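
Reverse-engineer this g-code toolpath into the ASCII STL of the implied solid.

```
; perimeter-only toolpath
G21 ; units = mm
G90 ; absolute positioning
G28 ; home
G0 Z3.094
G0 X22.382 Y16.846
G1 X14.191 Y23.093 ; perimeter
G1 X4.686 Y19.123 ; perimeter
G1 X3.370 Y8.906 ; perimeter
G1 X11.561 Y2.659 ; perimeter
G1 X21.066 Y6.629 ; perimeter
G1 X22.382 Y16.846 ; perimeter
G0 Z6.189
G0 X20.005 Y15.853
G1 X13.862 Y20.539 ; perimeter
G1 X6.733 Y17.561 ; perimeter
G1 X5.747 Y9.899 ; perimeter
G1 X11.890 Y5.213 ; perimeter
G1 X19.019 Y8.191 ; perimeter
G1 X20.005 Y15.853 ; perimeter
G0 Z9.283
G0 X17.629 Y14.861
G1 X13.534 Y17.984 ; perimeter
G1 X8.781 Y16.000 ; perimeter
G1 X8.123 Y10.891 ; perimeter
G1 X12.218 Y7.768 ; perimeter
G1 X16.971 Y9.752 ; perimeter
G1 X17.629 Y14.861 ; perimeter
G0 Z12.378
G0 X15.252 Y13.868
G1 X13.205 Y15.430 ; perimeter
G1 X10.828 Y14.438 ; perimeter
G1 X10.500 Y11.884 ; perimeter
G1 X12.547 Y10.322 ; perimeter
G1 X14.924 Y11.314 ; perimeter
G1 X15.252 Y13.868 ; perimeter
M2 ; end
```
solid part
  facet normal 0.0000 0.0000 -1.0000
    outer loop
      vertex 2.638 20.685 0.000
      vertex 14.520 25.647 0.000
      vertex 24.758 17.838 0.000
    endloop
  endfacet
  facet normal 0.0000 0.0000 -1.0000
    outer loop
      vertex 0.994 7.914 0.000
      vertex 2.638 20.685 0.000
      vertex 24.758 17.838 0.000
    endloop
  endfacet
  facet normal 0.0000 0.0000 -1.0000
    outer loop
      vertex 11.232 0.105 0.000
      vertex 0.994 7.914 0.000
      vertex 24.758 17.838 0.000
    endloop
  endfacet
  facet normal 0.0000 0.0000 -1.0000
    outer loop
      vertex 23.114 5.067 0.000
      vertex 11.232 0.105 0.000
      vertex 24.758 17.838 0.000
    endloop
  endfacet
  facet normal 0.4920 0.6450 0.5847
    outer loop
      vertex 24.758 17.838 0.000
      vertex 14.520 25.647 0.000
      vertex 12.876 12.876 15.472
    endloop
  endfacet
  facet normal -0.3126 0.7486 0.5847
    outer loop
      vertex 14.520 25.647 0.000
      vertex 2.638 20.685 0.000
      vertex 12.876 12.876 15.472
    endloop
  endfacet
  facet normal -0.8046 0.1036 0.5847
    outer loop
      vertex 2.638 20.685 0.000
      vertex 0.994 7.914 0.000
      vertex 12.876 12.876 15.472
    endloop
  endfacet
  facet normal -0.4920 -0.6450 0.5847
    outer loop
      vertex 0.994 7.914 0.000
      vertex 11.232 0.105 0.000
      vertex 12.876 12.876 15.472
    endloop
  endfacet
  facet normal 0.3126 -0.7486 0.5847
    outer loop
      vertex 11.232 0.105 0.000
      vertex 23.114 5.067 0.000
      vertex 12.876 12.876 15.472
    endloop
  endfacet
  facet normal 0.8046 -0.1036 0.5847
    outer loop
      vertex 23.114 5.067 0.000
      vertex 24.758 17.838 0.000
      vertex 12.876 12.876 15.472
    endloop
  endfacet
endsolid part

The G0 Z moves step by Δz≈3.094 mm. The G1 loops shrink linearly with z, so the solid tapers from its base footprint up to z≈15.5. Closing with a flat bottom cap and the tapered top and triangulating gives 10 facets — a regular 6-sided pyramid, base circumscribed radius ≈ 12.9 mm, apex at z ≈ 15.5 mm.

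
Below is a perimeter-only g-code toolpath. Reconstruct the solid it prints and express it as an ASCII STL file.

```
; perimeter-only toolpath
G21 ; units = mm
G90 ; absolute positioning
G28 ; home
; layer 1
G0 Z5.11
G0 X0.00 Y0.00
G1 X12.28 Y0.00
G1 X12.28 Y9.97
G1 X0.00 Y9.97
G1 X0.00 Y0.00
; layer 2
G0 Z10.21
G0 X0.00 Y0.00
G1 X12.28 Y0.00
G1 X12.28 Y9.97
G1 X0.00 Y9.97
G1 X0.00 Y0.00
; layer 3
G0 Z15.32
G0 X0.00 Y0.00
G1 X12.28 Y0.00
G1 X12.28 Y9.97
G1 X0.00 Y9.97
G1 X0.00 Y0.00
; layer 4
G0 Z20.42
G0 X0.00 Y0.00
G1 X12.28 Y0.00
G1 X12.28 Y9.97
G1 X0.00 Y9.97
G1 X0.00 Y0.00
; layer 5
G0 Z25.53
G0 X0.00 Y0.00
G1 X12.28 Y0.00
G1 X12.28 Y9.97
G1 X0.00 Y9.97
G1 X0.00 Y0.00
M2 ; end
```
solid part
  facet normal 0.0000 0.0000 -1.0000
    outer loop
      vertex 12.28 9.97 0.00
      vertex 12.28 0.00 0.00
      vertex 0.00 0.00 0.00
    endloop
  endfacet
  facet normal 0.0000 0.0000 -1.0000
    outer loop
      vertex 0.00 9.97 0.00
      vertex 12.28 9.97 0.00
      vertex 0.00 0.00 0.00
    endloop
  endfacet
  facet normal 0.0000 0.0000 1.0000
    outer loop
      vertex 0.00 0.00 25.53
      vertex 12.28 0.00 25.53
      vertex 12.28 9.97 25.53
    endloop
  endfacet
  facet normal 0.0000 0.0000 1.0000
    outer loop
      vertex 0.00 0.00 25.53
      vertex 12.28 9.97 25.53
      vertex 0.00 9.97 25.53
    endloop
  endfacet
  facet normal 0.0000 -1.0000 0.0000
    outer loop
      vertex 0.00 0.00 0.00
      vertex 12.28 0.00 0.00
      vertex 12.28 0.00 25.53
    endloop
  endfacet
  facet normal 0.0000 -1.0000 0.0000
    outer loop
      vertex 0.00 0.00 0.00
      vertex 12.28 0.00 25.53
      vertex 0.00 0.00 25.53
    endloop
  endfacet
  facet normal 0.0000 1.0000 0.0000
    outer loop
      vertex 12.28 9.97 25.53
      vertex 12.28 9.97 0.00
      vertex 0.00 9.97 0.00
    endloop
  endfacet
  facet normal 0.0000 1.0000 0.0000
    outer loop
      vertex 0.00 9.97 25.53
      vertex 12.28 9.97 25.53
      vertex 0.00 9.97 0.00
    endloop
  endfacet
  facet normal -1.0000 0.0000 0.0000
    outer loop
      vertex 0.00 9.97 25.53
      vertex 0.00 9.97 0.00
      vertex 0.00 0.00 0.00
    endloop
  endfacet
  facet normal -1.0000 0.0000 0.0000
    outer loop
      vertex 0.00 0.00 25.53
      vertex 0.00 9.97 25.53
      vertex 0.00 0.00 0.00
    endloop
  endfacet
  facet normal 1.0000 0.0000 0.0000
    outer loop
      vertex 12.28 0.00 0.00
      vertex 12.28 9.97 0.00
      vertex 12.28 9.97 25.53
    endloop
  endfacet
  facet normal 1.0000 0.0000 0.0000
    outer loop
      vertex 12.28 0.00 0.00
      vertex 12.28 9.97 25.53
      vertex 12.28 0.00 25.53
    endloop
  endfacet
endsolid part

The G0 Z moves step by Δz≈5.11 mm. Every layer's G1 loop is the same polygon, so the solid is a straight extrusion of it from z=0 to z≈25.5. Closing with flat bottom and top caps and triangulating gives 12 facets — a rectangular box, roughly 12.3 × 9.97 mm footprint and 25.5 mm tall.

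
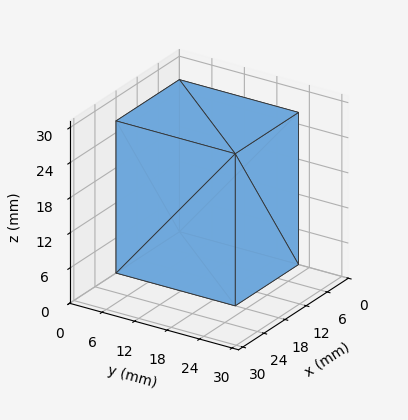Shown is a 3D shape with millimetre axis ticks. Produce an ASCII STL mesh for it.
Reading the render: the shape is a rectangular box, roughly 18 × 22 mm footprint and 26 mm tall (dimensions read to the nearest mm from the axis ticks). For the STL, each face is triangulated and given an outward normal.

solid part
  facet normal 0.0000 0.0000 -1.0000
    outer loop
      vertex 18.000 22.000 0.000
      vertex 18.000 0.000 0.000
      vertex 0.000 0.000 0.000
    endloop
  endfacet
  facet normal 0.0000 0.0000 -1.0000
    outer loop
      vertex 0.000 22.000 0.000
      vertex 18.000 22.000 0.000
      vertex 0.000 0.000 0.000
    endloop
  endfacet
  facet normal 0.0000 0.0000 1.0000
    outer loop
      vertex 0.000 0.000 26.000
      vertex 18.000 0.000 26.000
      vertex 18.000 22.000 26.000
    endloop
  endfacet
  facet normal 0.0000 0.0000 1.0000
    outer loop
      vertex 0.000 0.000 26.000
      vertex 18.000 22.000 26.000
      vertex 0.000 22.000 26.000
    endloop
  endfacet
  facet normal 0.0000 -1.0000 0.0000
    outer loop
      vertex 0.000 0.000 0.000
      vertex 18.000 0.000 0.000
      vertex 18.000 0.000 26.000
    endloop
  endfacet
  facet normal 0.0000 -1.0000 0.0000
    outer loop
      vertex 0.000 0.000 0.000
      vertex 18.000 0.000 26.000
      vertex 0.000 0.000 26.000
    endloop
  endfacet
  facet normal 0.0000 1.0000 0.0000
    outer loop
      vertex 18.000 22.000 26.000
      vertex 18.000 22.000 0.000
      vertex 0.000 22.000 0.000
    endloop
  endfacet
  facet normal 0.0000 1.0000 0.0000
    outer loop
      vertex 0.000 22.000 26.000
      vertex 18.000 22.000 26.000
      vertex 0.000 22.000 0.000
    endloop
  endfacet
  facet normal -1.0000 0.0000 0.0000
    outer loop
      vertex 0.000 22.000 26.000
      vertex 0.000 22.000 0.000
      vertex 0.000 0.000 0.000
    endloop
  endfacet
  facet normal -1.0000 0.0000 0.0000
    outer loop
      vertex 0.000 0.000 26.000
      vertex 0.000 22.000 26.000
      vertex 0.000 0.000 0.000
    endloop
  endfacet
  facet normal 1.0000 0.0000 0.0000
    outer loop
      vertex 18.000 0.000 0.000
      vertex 18.000 22.000 0.000
      vertex 18.000 22.000 26.000
    endloop
  endfacet
  facet normal 1.0000 0.0000 0.0000
    outer loop
      vertex 18.000 0.000 0.000
      vertex 18.000 22.000 26.000
      vertex 18.000 0.000 26.000
    endloop
  endfacet
endsolid part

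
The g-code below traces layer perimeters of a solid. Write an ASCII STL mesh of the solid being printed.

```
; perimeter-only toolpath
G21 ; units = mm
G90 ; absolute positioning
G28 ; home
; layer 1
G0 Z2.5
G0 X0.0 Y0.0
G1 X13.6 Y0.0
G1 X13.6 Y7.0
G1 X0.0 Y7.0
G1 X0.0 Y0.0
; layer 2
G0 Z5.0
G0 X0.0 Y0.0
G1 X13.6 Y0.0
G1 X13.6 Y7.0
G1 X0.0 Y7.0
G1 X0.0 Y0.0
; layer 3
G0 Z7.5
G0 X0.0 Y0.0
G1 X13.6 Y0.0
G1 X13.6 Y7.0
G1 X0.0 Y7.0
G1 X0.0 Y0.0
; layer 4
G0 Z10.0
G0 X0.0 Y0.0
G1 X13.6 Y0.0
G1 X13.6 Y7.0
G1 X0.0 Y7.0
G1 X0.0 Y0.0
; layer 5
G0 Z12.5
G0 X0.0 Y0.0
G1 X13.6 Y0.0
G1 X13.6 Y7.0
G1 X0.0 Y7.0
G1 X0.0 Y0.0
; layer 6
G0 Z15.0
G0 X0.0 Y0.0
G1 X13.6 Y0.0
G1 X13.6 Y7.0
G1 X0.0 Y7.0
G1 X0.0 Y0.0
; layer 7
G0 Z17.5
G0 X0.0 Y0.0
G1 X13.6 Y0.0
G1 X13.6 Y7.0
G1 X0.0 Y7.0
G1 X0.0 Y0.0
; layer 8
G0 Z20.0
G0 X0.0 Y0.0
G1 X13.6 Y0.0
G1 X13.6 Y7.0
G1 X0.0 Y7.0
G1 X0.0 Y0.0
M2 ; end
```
solid part
  facet normal 0.0000 0.0000 -1.0000
    outer loop
      vertex 13.6 7.0 0.0
      vertex 13.6 0.0 0.0
      vertex 0.0 0.0 0.0
    endloop
  endfacet
  facet normal 0.0000 0.0000 -1.0000
    outer loop
      vertex 0.0 7.0 0.0
      vertex 13.6 7.0 0.0
      vertex 0.0 0.0 0.0
    endloop
  endfacet
  facet normal 0.0000 0.0000 1.0000
    outer loop
      vertex 0.0 0.0 20.0
      vertex 13.6 0.0 20.0
      vertex 13.6 7.0 20.0
    endloop
  endfacet
  facet normal 0.0000 0.0000 1.0000
    outer loop
      vertex 0.0 0.0 20.0
      vertex 13.6 7.0 20.0
      vertex 0.0 7.0 20.0
    endloop
  endfacet
  facet normal 0.0000 -1.0000 0.0000
    outer loop
      vertex 0.0 0.0 0.0
      vertex 13.6 0.0 0.0
      vertex 13.6 0.0 20.0
    endloop
  endfacet
  facet normal 0.0000 -1.0000 0.0000
    outer loop
      vertex 0.0 0.0 0.0
      vertex 13.6 0.0 20.0
      vertex 0.0 0.0 20.0
    endloop
  endfacet
  facet normal 0.0000 1.0000 0.0000
    outer loop
      vertex 13.6 7.0 20.0
      vertex 13.6 7.0 0.0
      vertex 0.0 7.0 0.0
    endloop
  endfacet
  facet normal 0.0000 1.0000 0.0000
    outer loop
      vertex 0.0 7.0 20.0
      vertex 13.6 7.0 20.0
      vertex 0.0 7.0 0.0
    endloop
  endfacet
  facet normal -1.0000 0.0000 0.0000
    outer loop
      vertex 0.0 7.0 20.0
      vertex 0.0 7.0 0.0
      vertex 0.0 0.0 0.0
    endloop
  endfacet
  facet normal -1.0000 0.0000 0.0000
    outer loop
      vertex 0.0 0.0 20.0
      vertex 0.0 7.0 20.0
      vertex 0.0 0.0 0.0
    endloop
  endfacet
  facet normal 1.0000 0.0000 0.0000
    outer loop
      vertex 13.6 0.0 0.0
      vertex 13.6 7.0 0.0
      vertex 13.6 7.0 20.0
    endloop
  endfacet
  facet normal 1.0000 0.0000 0.0000
    outer loop
      vertex 13.6 0.0 0.0
      vertex 13.6 7.0 20.0
      vertex 13.6 0.0 20.0
    endloop
  endfacet
endsolid part

The G0 Z moves step by Δz≈2.5 mm. Every layer's G1 loop is the same polygon, so the solid is a straight extrusion of it from z=0 to z≈20. Closing with flat bottom and top caps and triangulating gives 12 facets — a rectangular box, roughly 13.6 × 7 mm footprint and 20 mm tall.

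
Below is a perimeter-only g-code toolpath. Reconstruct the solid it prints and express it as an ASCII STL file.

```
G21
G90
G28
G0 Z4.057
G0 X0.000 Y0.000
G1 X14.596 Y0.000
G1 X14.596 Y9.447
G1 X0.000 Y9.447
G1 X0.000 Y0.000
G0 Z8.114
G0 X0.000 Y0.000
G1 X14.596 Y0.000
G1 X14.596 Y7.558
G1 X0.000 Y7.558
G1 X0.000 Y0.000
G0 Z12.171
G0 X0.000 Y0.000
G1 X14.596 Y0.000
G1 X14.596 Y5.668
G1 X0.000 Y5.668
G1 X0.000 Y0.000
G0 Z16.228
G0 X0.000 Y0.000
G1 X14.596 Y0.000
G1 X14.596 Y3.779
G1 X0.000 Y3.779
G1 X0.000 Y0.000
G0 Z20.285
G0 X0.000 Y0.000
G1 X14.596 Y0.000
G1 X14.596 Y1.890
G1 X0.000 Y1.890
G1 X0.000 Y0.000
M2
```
solid part
  facet normal 0.0000 0.0000 -1.0000
    outer loop
      vertex 14.596 11.337 0.000
      vertex 14.596 0.000 0.000
      vertex 0.000 0.000 0.000
    endloop
  endfacet
  facet normal 0.0000 0.0000 -1.0000
    outer loop
      vertex 0.000 11.337 0.000
      vertex 14.596 11.337 0.000
      vertex 0.000 0.000 0.000
    endloop
  endfacet
  facet normal 0.0000 -1.0000 0.0000
    outer loop
      vertex 0.000 0.000 0.000
      vertex 14.596 0.000 0.000
      vertex 14.596 0.000 24.342
    endloop
  endfacet
  facet normal 0.0000 -1.0000 0.0000
    outer loop
      vertex 0.000 0.000 0.000
      vertex 14.596 0.000 24.342
      vertex 0.000 0.000 24.342
    endloop
  endfacet
  facet normal 0.0000 0.9065 0.4222
    outer loop
      vertex 0.000 0.000 24.342
      vertex 14.596 0.000 24.342
      vertex 14.596 11.337 0.000
    endloop
  endfacet
  facet normal 0.0000 0.9065 0.4222
    outer loop
      vertex 0.000 0.000 24.342
      vertex 14.596 11.337 0.000
      vertex 0.000 11.337 0.000
    endloop
  endfacet
  facet normal -1.0000 0.0000 0.0000
    outer loop
      vertex 0.000 0.000 24.342
      vertex 0.000 11.337 0.000
      vertex 0.000 0.000 0.000
    endloop
  endfacet
  facet normal 1.0000 0.0000 0.0000
    outer loop
      vertex 14.596 0.000 0.000
      vertex 14.596 11.337 0.000
      vertex 14.596 0.000 24.342
    endloop
  endfacet
endsolid part

The G0 Z moves step by Δz≈4.057 mm. The G1 loops shrink linearly with z, so the solid tapers from its base footprint up to z≈24.3. Closing with a flat bottom cap and the tapered top and triangulating gives 8 facets — a wedge (ramp): 14.6 × 11.3 mm base, rising to 24.3 mm along the y=0 edge and sloping linearly to z=0 at y=11.3.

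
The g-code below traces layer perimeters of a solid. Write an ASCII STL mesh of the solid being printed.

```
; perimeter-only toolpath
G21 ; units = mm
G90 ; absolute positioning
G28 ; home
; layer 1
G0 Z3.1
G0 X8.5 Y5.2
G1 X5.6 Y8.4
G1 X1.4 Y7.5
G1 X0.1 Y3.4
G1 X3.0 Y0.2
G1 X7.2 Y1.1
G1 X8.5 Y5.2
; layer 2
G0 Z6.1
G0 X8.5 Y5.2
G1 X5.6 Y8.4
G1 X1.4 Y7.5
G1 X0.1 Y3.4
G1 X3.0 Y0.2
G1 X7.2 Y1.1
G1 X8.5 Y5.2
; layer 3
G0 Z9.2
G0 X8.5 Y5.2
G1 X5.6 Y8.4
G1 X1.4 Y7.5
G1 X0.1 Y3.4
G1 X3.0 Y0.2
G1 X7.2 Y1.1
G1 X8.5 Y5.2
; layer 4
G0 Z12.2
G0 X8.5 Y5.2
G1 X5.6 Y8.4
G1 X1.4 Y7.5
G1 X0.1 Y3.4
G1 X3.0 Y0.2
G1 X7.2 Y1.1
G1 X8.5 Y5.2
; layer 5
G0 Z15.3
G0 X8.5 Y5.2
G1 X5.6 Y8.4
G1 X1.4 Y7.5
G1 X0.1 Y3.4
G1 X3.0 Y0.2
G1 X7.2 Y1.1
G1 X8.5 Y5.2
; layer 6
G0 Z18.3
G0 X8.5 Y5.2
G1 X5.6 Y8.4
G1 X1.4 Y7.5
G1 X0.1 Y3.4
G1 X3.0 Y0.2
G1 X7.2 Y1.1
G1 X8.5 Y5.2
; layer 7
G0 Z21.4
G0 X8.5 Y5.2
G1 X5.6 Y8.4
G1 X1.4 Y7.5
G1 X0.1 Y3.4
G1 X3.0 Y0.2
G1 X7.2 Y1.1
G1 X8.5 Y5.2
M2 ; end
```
solid part
  facet normal 0.0000 0.0000 -1.0000
    outer loop
      vertex 1.4 7.5 0.0
      vertex 5.6 8.4 0.0
      vertex 8.5 5.2 0.0
    endloop
  endfacet
  facet normal 0.0000 0.0000 -1.0000
    outer loop
      vertex 0.1 3.4 0.0
      vertex 1.4 7.5 0.0
      vertex 8.5 5.2 0.0
    endloop
  endfacet
  facet normal 0.0000 0.0000 -1.0000
    outer loop
      vertex 3.0 0.2 0.0
      vertex 0.1 3.4 0.0
      vertex 8.5 5.2 0.0
    endloop
  endfacet
  facet normal 0.0000 0.0000 -1.0000
    outer loop
      vertex 7.2 1.1 0.0
      vertex 3.0 0.2 0.0
      vertex 8.5 5.2 0.0
    endloop
  endfacet
  facet normal 0.0000 0.0000 1.0000
    outer loop
      vertex 8.5 5.2 21.4
      vertex 5.6 8.4 21.4
      vertex 1.4 7.5 21.4
    endloop
  endfacet
  facet normal 0.0000 0.0000 1.0000
    outer loop
      vertex 8.5 5.2 21.4
      vertex 1.4 7.5 21.4
      vertex 0.1 3.4 21.4
    endloop
  endfacet
  facet normal 0.0000 0.0000 1.0000
    outer loop
      vertex 8.5 5.2 21.4
      vertex 0.1 3.4 21.4
      vertex 3.0 0.2 21.4
    endloop
  endfacet
  facet normal 0.0000 0.0000 1.0000
    outer loop
      vertex 8.5 5.2 21.4
      vertex 3.0 0.2 21.4
      vertex 7.2 1.1 21.4
    endloop
  endfacet
  facet normal 0.7410 0.6715 0.0000
    outer loop
      vertex 8.5 5.2 0.0
      vertex 5.6 8.4 0.0
      vertex 5.6 8.4 21.4
    endloop
  endfacet
  facet normal 0.7410 0.6715 0.0000
    outer loop
      vertex 8.5 5.2 0.0
      vertex 5.6 8.4 21.4
      vertex 8.5 5.2 21.4
    endloop
  endfacet
  facet normal -0.2095 0.9778 0.0000
    outer loop
      vertex 5.6 8.4 0.0
      vertex 1.4 7.5 0.0
      vertex 1.4 7.5 21.4
    endloop
  endfacet
  facet normal -0.2095 0.9778 0.0000
    outer loop
      vertex 5.6 8.4 0.0
      vertex 1.4 7.5 21.4
      vertex 5.6 8.4 21.4
    endloop
  endfacet
  facet normal -0.9532 0.3022 0.0000
    outer loop
      vertex 1.4 7.5 0.0
      vertex 0.1 3.4 0.0
      vertex 0.1 3.4 21.4
    endloop
  endfacet
  facet normal -0.9532 0.3022 0.0000
    outer loop
      vertex 1.4 7.5 0.0
      vertex 0.1 3.4 21.4
      vertex 1.4 7.5 21.4
    endloop
  endfacet
  facet normal -0.7410 -0.6715 0.0000
    outer loop
      vertex 0.1 3.4 0.0
      vertex 3.0 0.2 0.0
      vertex 3.0 0.2 21.4
    endloop
  endfacet
  facet normal -0.7410 -0.6715 0.0000
    outer loop
      vertex 0.1 3.4 0.0
      vertex 3.0 0.2 21.4
      vertex 0.1 3.4 21.4
    endloop
  endfacet
  facet normal 0.2095 -0.9778 0.0000
    outer loop
      vertex 3.0 0.2 0.0
      vertex 7.2 1.1 0.0
      vertex 7.2 1.1 21.4
    endloop
  endfacet
  facet normal 0.2095 -0.9778 0.0000
    outer loop
      vertex 3.0 0.2 0.0
      vertex 7.2 1.1 21.4
      vertex 3.0 0.2 21.4
    endloop
  endfacet
  facet normal 0.9532 -0.3022 0.0000
    outer loop
      vertex 7.2 1.1 0.0
      vertex 8.5 5.2 0.0
      vertex 8.5 5.2 21.4
    endloop
  endfacet
  facet normal 0.9532 -0.3022 0.0000
    outer loop
      vertex 7.2 1.1 0.0
      vertex 8.5 5.2 21.4
      vertex 7.2 1.1 21.4
    endloop
  endfacet
endsolid part

The G0 Z moves step by Δz≈3.1 mm. Every layer's G1 loop is the same polygon, so the solid is a straight extrusion of it from z=0 to z≈21.4. Closing with flat bottom and top caps and triangulating gives 20 facets — a regular 6-sided prism (a cylinder approximated with 6 flat sides), circumscribed radius ≈ 4.3 mm, height ≈ 21.4 mm.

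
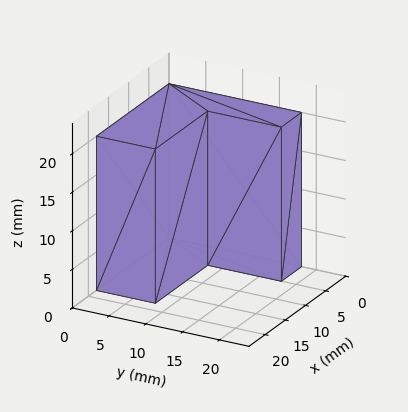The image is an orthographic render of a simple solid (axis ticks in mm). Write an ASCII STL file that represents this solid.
Reading the render: the shape is an L-shaped prism: outer 18 × 18 mm, arm thicknesses ≈ 8 mm (horizontal) and 5 mm (vertical), extruded 20 mm in z (dimensions read to the nearest mm from the axis ticks). For the STL, each face is triangulated and given an outward normal.

solid part
  facet normal 0.0000 0.0000 -1.0000
    outer loop
      vertex 18.000 8.000 0.000
      vertex 18.000 0.000 0.000
      vertex 0.000 0.000 0.000
    endloop
  endfacet
  facet normal 0.0000 0.0000 -1.0000
    outer loop
      vertex 5.000 8.000 0.000
      vertex 18.000 8.000 0.000
      vertex 0.000 0.000 0.000
    endloop
  endfacet
  facet normal 0.0000 0.0000 -1.0000
    outer loop
      vertex 5.000 18.000 0.000
      vertex 5.000 8.000 0.000
      vertex 0.000 0.000 0.000
    endloop
  endfacet
  facet normal 0.0000 0.0000 -1.0000
    outer loop
      vertex 0.000 18.000 0.000
      vertex 5.000 18.000 0.000
      vertex 0.000 0.000 0.000
    endloop
  endfacet
  facet normal 0.0000 0.0000 1.0000
    outer loop
      vertex 0.000 0.000 20.000
      vertex 18.000 0.000 20.000
      vertex 18.000 8.000 20.000
    endloop
  endfacet
  facet normal 0.0000 0.0000 1.0000
    outer loop
      vertex 0.000 0.000 20.000
      vertex 18.000 8.000 20.000
      vertex 5.000 8.000 20.000
    endloop
  endfacet
  facet normal 0.0000 0.0000 1.0000
    outer loop
      vertex 0.000 0.000 20.000
      vertex 5.000 8.000 20.000
      vertex 5.000 18.000 20.000
    endloop
  endfacet
  facet normal 0.0000 0.0000 1.0000
    outer loop
      vertex 0.000 0.000 20.000
      vertex 5.000 18.000 20.000
      vertex 0.000 18.000 20.000
    endloop
  endfacet
  facet normal 0.0000 -1.0000 0.0000
    outer loop
      vertex 0.000 0.000 0.000
      vertex 18.000 0.000 0.000
      vertex 18.000 0.000 20.000
    endloop
  endfacet
  facet normal 0.0000 -1.0000 0.0000
    outer loop
      vertex 0.000 0.000 0.000
      vertex 18.000 0.000 20.000
      vertex 0.000 0.000 20.000
    endloop
  endfacet
  facet normal 1.0000 0.0000 0.0000
    outer loop
      vertex 18.000 0.000 0.000
      vertex 18.000 8.000 0.000
      vertex 18.000 8.000 20.000
    endloop
  endfacet
  facet normal 1.0000 0.0000 0.0000
    outer loop
      vertex 18.000 0.000 0.000
      vertex 18.000 8.000 20.000
      vertex 18.000 0.000 20.000
    endloop
  endfacet
  facet normal 0.0000 1.0000 0.0000
    outer loop
      vertex 18.000 8.000 0.000
      vertex 5.000 8.000 0.000
      vertex 5.000 8.000 20.000
    endloop
  endfacet
  facet normal 0.0000 1.0000 0.0000
    outer loop
      vertex 18.000 8.000 0.000
      vertex 5.000 8.000 20.000
      vertex 18.000 8.000 20.000
    endloop
  endfacet
  facet normal 1.0000 0.0000 0.0000
    outer loop
      vertex 5.000 8.000 0.000
      vertex 5.000 18.000 0.000
      vertex 5.000 18.000 20.000
    endloop
  endfacet
  facet normal 1.0000 0.0000 0.0000
    outer loop
      vertex 5.000 8.000 0.000
      vertex 5.000 18.000 20.000
      vertex 5.000 8.000 20.000
    endloop
  endfacet
  facet normal 0.0000 1.0000 0.0000
    outer loop
      vertex 5.000 18.000 0.000
      vertex 0.000 18.000 0.000
      vertex 0.000 18.000 20.000
    endloop
  endfacet
  facet normal 0.0000 1.0000 0.0000
    outer loop
      vertex 5.000 18.000 0.000
      vertex 0.000 18.000 20.000
      vertex 5.000 18.000 20.000
    endloop
  endfacet
  facet normal -1.0000 0.0000 0.0000
    outer loop
      vertex 0.000 18.000 0.000
      vertex 0.000 0.000 0.000
      vertex 0.000 0.000 20.000
    endloop
  endfacet
  facet normal -1.0000 0.0000 0.0000
    outer loop
      vertex 0.000 18.000 0.000
      vertex 0.000 0.000 20.000
      vertex 0.000 18.000 20.000
    endloop
  endfacet
endsolid part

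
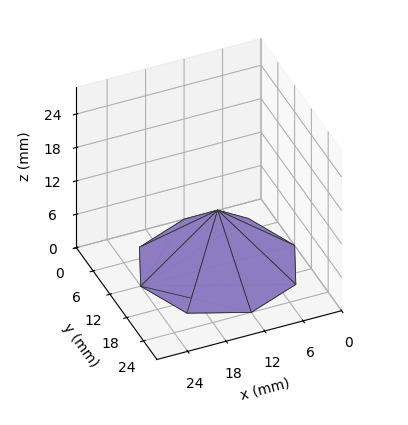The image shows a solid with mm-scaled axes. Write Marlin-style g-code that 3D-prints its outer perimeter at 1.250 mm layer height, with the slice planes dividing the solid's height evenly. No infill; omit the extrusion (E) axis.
Reading the render: the shape is a regular 8-sided pyramid, base circumscribed radius ≈ 12 mm, apex at z ≈ 10 mm (dimensions read to the nearest mm from the axis ticks). For the g-code, the solid's height is divided into equal slices at the stated Δz and each level perimeter traced with G1 moves after a G0 lift.

; perimeter-only toolpath
G21 ; units = mm
G90 ; absolute positioning
G28 ; home
; layer 1
G0 Z1.250
G0 X22.500 Y12.000
G1 X19.424 Y19.424
G1 X12.000 Y22.500
G1 X4.576 Y19.424
G1 X1.500 Y12.000
G1 X4.576 Y4.576
G1 X12.000 Y1.500
G1 X19.424 Y4.576
G1 X22.500 Y12.000
; layer 2
G0 Z2.500
G0 X21.000 Y12.000
G1 X18.364 Y18.364
G1 X12.000 Y21.000
G1 X5.636 Y18.364
G1 X3.000 Y12.000
G1 X5.636 Y5.636
G1 X12.000 Y3.000
G1 X18.364 Y5.636
G1 X21.000 Y12.000
; layer 3
G0 Z3.750
G0 X19.500 Y12.000
G1 X17.303 Y17.303
G1 X12.000 Y19.500
G1 X6.697 Y17.303
G1 X4.500 Y12.000
G1 X6.697 Y6.697
G1 X12.000 Y4.500
G1 X17.303 Y6.697
G1 X19.500 Y12.000
; layer 4
G0 Z5.000
G0 X18.000 Y12.000
G1 X16.242 Y16.242
G1 X12.000 Y18.000
G1 X7.758 Y16.242
G1 X6.000 Y12.000
G1 X7.758 Y7.758
G1 X12.000 Y6.000
G1 X16.242 Y7.758
G1 X18.000 Y12.000
; layer 5
G0 Z6.250
G0 X16.500 Y12.000
G1 X15.182 Y15.182
G1 X12.000 Y16.500
G1 X8.818 Y15.182
G1 X7.500 Y12.000
G1 X8.818 Y8.818
G1 X12.000 Y7.500
G1 X15.182 Y8.818
G1 X16.500 Y12.000
; layer 6
G0 Z7.500
G0 X15.000 Y12.000
G1 X14.121 Y14.121
G1 X12.000 Y15.000
G1 X9.879 Y14.121
G1 X9.000 Y12.000
G1 X9.879 Y9.879
G1 X12.000 Y9.000
G1 X14.121 Y9.879
G1 X15.000 Y12.000
; layer 7
G0 Z8.750
G0 X13.500 Y12.000
G1 X13.061 Y13.061
G1 X12.000 Y13.500
G1 X10.939 Y13.061
G1 X10.500 Y12.000
G1 X10.939 Y10.939
G1 X12.000 Y10.500
G1 X13.061 Y10.939
G1 X13.500 Y12.000
M2 ; end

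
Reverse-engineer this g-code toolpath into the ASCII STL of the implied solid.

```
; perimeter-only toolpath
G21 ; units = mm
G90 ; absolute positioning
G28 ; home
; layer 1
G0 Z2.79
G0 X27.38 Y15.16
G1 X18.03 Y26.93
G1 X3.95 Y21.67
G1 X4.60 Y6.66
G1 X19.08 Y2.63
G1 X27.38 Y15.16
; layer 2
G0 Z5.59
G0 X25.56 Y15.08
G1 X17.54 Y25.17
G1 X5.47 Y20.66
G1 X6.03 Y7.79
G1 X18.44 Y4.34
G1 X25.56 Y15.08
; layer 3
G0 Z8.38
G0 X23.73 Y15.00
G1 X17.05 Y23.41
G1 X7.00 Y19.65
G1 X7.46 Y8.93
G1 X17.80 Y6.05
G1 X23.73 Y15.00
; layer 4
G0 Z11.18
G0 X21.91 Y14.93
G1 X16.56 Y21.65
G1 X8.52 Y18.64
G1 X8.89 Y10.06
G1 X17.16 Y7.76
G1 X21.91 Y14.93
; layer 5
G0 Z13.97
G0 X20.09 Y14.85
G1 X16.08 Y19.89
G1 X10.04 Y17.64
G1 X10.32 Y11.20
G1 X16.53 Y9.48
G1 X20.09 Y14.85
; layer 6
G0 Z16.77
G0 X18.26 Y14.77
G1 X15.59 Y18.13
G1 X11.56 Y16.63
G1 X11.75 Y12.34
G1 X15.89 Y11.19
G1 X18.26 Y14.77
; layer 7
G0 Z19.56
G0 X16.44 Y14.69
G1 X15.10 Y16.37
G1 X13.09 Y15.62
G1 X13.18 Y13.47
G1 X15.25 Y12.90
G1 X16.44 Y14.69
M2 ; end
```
solid part
  facet normal 0.0000 0.0000 -1.0000
    outer loop
      vertex 2.43 22.68 0.00
      vertex 18.52 28.69 0.00
      vertex 29.21 15.24 0.00
    endloop
  endfacet
  facet normal 0.0000 0.0000 -1.0000
    outer loop
      vertex 3.17 5.52 0.00
      vertex 2.43 22.68 0.00
      vertex 29.21 15.24 0.00
    endloop
  endfacet
  facet normal 0.0000 0.0000 -1.0000
    outer loop
      vertex 19.72 0.92 0.00
      vertex 3.17 5.52 0.00
      vertex 29.21 15.24 0.00
    endloop
  endfacet
  facet normal 0.6921 0.5501 0.4674
    outer loop
      vertex 29.21 15.24 0.00
      vertex 18.52 28.69 0.00
      vertex 14.61 14.61 22.36
    endloop
  endfacet
  facet normal -0.3093 0.8282 0.4674
    outer loop
      vertex 18.52 28.69 0.00
      vertex 2.43 22.68 0.00
      vertex 14.61 14.61 22.36
    endloop
  endfacet
  facet normal -0.8832 -0.0381 0.4674
    outer loop
      vertex 2.43 22.68 0.00
      vertex 3.17 5.52 0.00
      vertex 14.61 14.61 22.36
    endloop
  endfacet
  facet normal -0.2367 -0.8518 0.4674
    outer loop
      vertex 3.17 5.52 0.00
      vertex 19.72 0.92 0.00
      vertex 14.61 14.61 22.36
    endloop
  endfacet
  facet normal 0.7369 -0.4884 0.4674
    outer loop
      vertex 19.72 0.92 0.00
      vertex 29.21 15.24 0.00
      vertex 14.61 14.61 22.36
    endloop
  endfacet
endsolid part

The G0 Z moves step by Δz≈2.79 mm. The G1 loops shrink linearly with z, so the solid tapers from its base footprint up to z≈22.4. Closing with a flat bottom cap and the tapered top and triangulating gives 8 facets — a regular 5-sided pyramid, base circumscribed radius ≈ 14.6 mm, apex at z ≈ 22.4 mm.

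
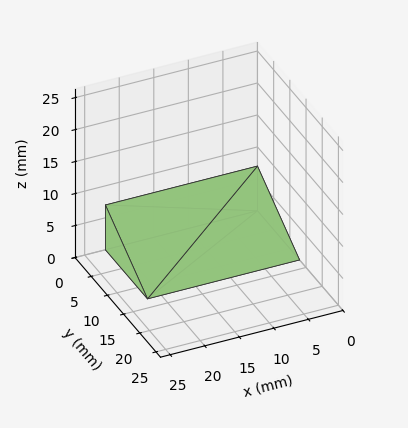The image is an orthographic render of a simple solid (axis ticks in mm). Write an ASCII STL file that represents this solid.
Reading the render: the shape is a wedge (ramp): 22 × 13 mm base, rising to 7 mm along the y=0 edge and sloping linearly to z=0 at y=13 (dimensions read to the nearest mm from the axis ticks). For the STL, each face is triangulated and given an outward normal.

solid part
  facet normal 0.0000 0.0000 -1.0000
    outer loop
      vertex 22.00 13.00 0.00
      vertex 22.00 0.00 0.00
      vertex 0.00 0.00 0.00
    endloop
  endfacet
  facet normal 0.0000 0.0000 -1.0000
    outer loop
      vertex 0.00 13.00 0.00
      vertex 22.00 13.00 0.00
      vertex 0.00 0.00 0.00
    endloop
  endfacet
  facet normal 0.0000 -1.0000 0.0000
    outer loop
      vertex 0.00 0.00 0.00
      vertex 22.00 0.00 0.00
      vertex 22.00 0.00 7.00
    endloop
  endfacet
  facet normal 0.0000 -1.0000 0.0000
    outer loop
      vertex 0.00 0.00 0.00
      vertex 22.00 0.00 7.00
      vertex 0.00 0.00 7.00
    endloop
  endfacet
  facet normal 0.0000 0.4741 0.8805
    outer loop
      vertex 0.00 0.00 7.00
      vertex 22.00 0.00 7.00
      vertex 22.00 13.00 0.00
    endloop
  endfacet
  facet normal 0.0000 0.4741 0.8805
    outer loop
      vertex 0.00 0.00 7.00
      vertex 22.00 13.00 0.00
      vertex 0.00 13.00 0.00
    endloop
  endfacet
  facet normal -1.0000 0.0000 0.0000
    outer loop
      vertex 0.00 0.00 7.00
      vertex 0.00 13.00 0.00
      vertex 0.00 0.00 0.00
    endloop
  endfacet
  facet normal 1.0000 0.0000 0.0000
    outer loop
      vertex 22.00 0.00 0.00
      vertex 22.00 13.00 0.00
      vertex 22.00 0.00 7.00
    endloop
  endfacet
endsolid part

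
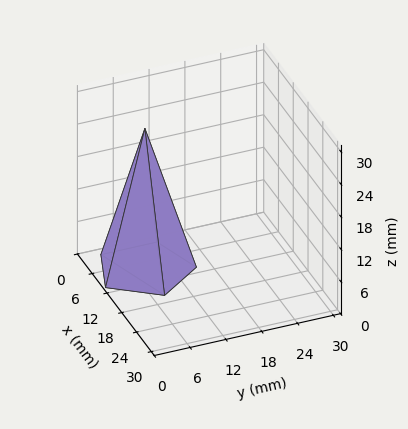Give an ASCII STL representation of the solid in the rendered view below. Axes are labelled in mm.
Reading the render: the shape is a regular 5-sided pyramid, base circumscribed radius ≈ 8 mm, apex at z ≈ 26 mm (dimensions read to the nearest mm from the axis ticks). For the STL, each face is triangulated and given an outward normal.

solid part
  facet normal 0.0000 0.0000 -1.0000
    outer loop
      vertex 1.53 12.70 0.00
      vertex 10.47 15.61 0.00
      vertex 16.00 8.00 0.00
    endloop
  endfacet
  facet normal 0.0000 0.0000 -1.0000
    outer loop
      vertex 1.53 3.30 0.00
      vertex 1.53 12.70 0.00
      vertex 16.00 8.00 0.00
    endloop
  endfacet
  facet normal 0.0000 0.0000 -1.0000
    outer loop
      vertex 10.47 0.39 0.00
      vertex 1.53 3.30 0.00
      vertex 16.00 8.00 0.00
    endloop
  endfacet
  facet normal 0.7850 0.5704 0.2415
    outer loop
      vertex 16.00 8.00 0.00
      vertex 10.47 15.61 0.00
      vertex 8.00 8.00 26.00
    endloop
  endfacet
  facet normal -0.3004 0.9227 0.2415
    outer loop
      vertex 10.47 15.61 0.00
      vertex 1.53 12.70 0.00
      vertex 8.00 8.00 26.00
    endloop
  endfacet
  facet normal -0.9704 0.0000 0.2415
    outer loop
      vertex 1.53 12.70 0.00
      vertex 1.53 3.30 0.00
      vertex 8.00 8.00 26.00
    endloop
  endfacet
  facet normal -0.3004 -0.9227 0.2415
    outer loop
      vertex 1.53 3.30 0.00
      vertex 10.47 0.39 0.00
      vertex 8.00 8.00 26.00
    endloop
  endfacet
  facet normal 0.7850 -0.5704 0.2415
    outer loop
      vertex 10.47 0.39 0.00
      vertex 16.00 8.00 0.00
      vertex 8.00 8.00 26.00
    endloop
  endfacet
endsolid part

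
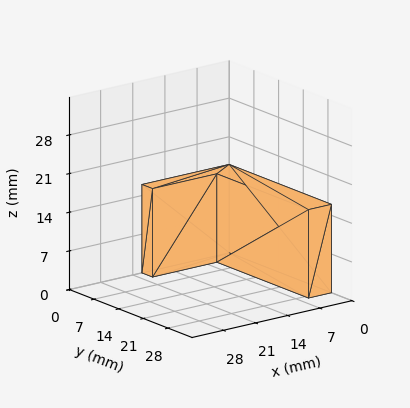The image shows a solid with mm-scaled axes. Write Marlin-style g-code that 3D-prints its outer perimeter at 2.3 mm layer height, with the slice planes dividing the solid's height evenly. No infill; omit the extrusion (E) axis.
Reading the render: the shape is an L-shaped prism: outer 19 × 29 mm, arm thicknesses ≈ 3 mm (horizontal) and 5 mm (vertical), extruded 16 mm in z (dimensions read to the nearest mm from the axis ticks). For the g-code, the solid's height is divided into equal slices at the stated Δz and each level perimeter traced with G1 moves after a G0 lift.

; perimeter-only toolpath
G21 ; units = mm
G90 ; absolute positioning
G28 ; home
; layer 1
G0 Z2.3
G0 X0.0 Y0.0
G1 X19.0 Y0.0
G1 X19.0 Y3.0
G1 X5.0 Y3.0
G1 X5.0 Y29.0
G1 X0.0 Y29.0
G1 X0.0 Y0.0
; layer 2
G0 Z4.6
G0 X0.0 Y0.0
G1 X19.0 Y0.0
G1 X19.0 Y3.0
G1 X5.0 Y3.0
G1 X5.0 Y29.0
G1 X0.0 Y29.0
G1 X0.0 Y0.0
; layer 3
G0 Z6.9
G0 X0.0 Y0.0
G1 X19.0 Y0.0
G1 X19.0 Y3.0
G1 X5.0 Y3.0
G1 X5.0 Y29.0
G1 X0.0 Y29.0
G1 X0.0 Y0.0
; layer 4
G0 Z9.1
G0 X0.0 Y0.0
G1 X19.0 Y0.0
G1 X19.0 Y3.0
G1 X5.0 Y3.0
G1 X5.0 Y29.0
G1 X0.0 Y29.0
G1 X0.0 Y0.0
; layer 5
G0 Z11.4
G0 X0.0 Y0.0
G1 X19.0 Y0.0
G1 X19.0 Y3.0
G1 X5.0 Y3.0
G1 X5.0 Y29.0
G1 X0.0 Y29.0
G1 X0.0 Y0.0
; layer 6
G0 Z13.7
G0 X0.0 Y0.0
G1 X19.0 Y0.0
G1 X19.0 Y3.0
G1 X5.0 Y3.0
G1 X5.0 Y29.0
G1 X0.0 Y29.0
G1 X0.0 Y0.0
; layer 7
G0 Z16.0
G0 X0.0 Y0.0
G1 X19.0 Y0.0
G1 X19.0 Y3.0
G1 X5.0 Y3.0
G1 X5.0 Y29.0
G1 X0.0 Y29.0
G1 X0.0 Y0.0
M2 ; end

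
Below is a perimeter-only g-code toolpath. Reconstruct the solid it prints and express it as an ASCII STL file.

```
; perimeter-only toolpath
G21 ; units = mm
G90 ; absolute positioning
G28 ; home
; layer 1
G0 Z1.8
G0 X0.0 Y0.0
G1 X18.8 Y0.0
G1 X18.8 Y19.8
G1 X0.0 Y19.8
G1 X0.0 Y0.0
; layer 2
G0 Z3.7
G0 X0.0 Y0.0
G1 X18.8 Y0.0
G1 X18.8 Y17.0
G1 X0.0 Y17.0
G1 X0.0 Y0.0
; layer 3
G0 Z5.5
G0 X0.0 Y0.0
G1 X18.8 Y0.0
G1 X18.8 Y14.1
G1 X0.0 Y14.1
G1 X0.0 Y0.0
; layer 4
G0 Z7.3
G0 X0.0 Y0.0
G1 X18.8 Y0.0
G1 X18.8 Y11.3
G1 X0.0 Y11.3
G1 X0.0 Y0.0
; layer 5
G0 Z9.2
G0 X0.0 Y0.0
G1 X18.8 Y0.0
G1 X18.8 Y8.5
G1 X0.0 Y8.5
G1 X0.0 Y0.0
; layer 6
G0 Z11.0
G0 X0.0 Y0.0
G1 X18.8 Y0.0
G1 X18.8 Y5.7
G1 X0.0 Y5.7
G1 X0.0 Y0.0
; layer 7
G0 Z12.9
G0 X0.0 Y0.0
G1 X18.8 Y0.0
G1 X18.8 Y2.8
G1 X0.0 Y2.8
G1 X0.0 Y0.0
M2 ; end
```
solid part
  facet normal 0.0000 0.0000 -1.0000
    outer loop
      vertex 18.8 22.6 0.0
      vertex 18.8 0.0 0.0
      vertex 0.0 0.0 0.0
    endloop
  endfacet
  facet normal 0.0000 0.0000 -1.0000
    outer loop
      vertex 0.0 22.6 0.0
      vertex 18.8 22.6 0.0
      vertex 0.0 0.0 0.0
    endloop
  endfacet
  facet normal 0.0000 -1.0000 0.0000
    outer loop
      vertex 0.0 0.0 0.0
      vertex 18.8 0.0 0.0
      vertex 18.8 0.0 14.7
    endloop
  endfacet
  facet normal 0.0000 -1.0000 0.0000
    outer loop
      vertex 0.0 0.0 0.0
      vertex 18.8 0.0 14.7
      vertex 0.0 0.0 14.7
    endloop
  endfacet
  facet normal 0.0000 0.5452 0.8383
    outer loop
      vertex 0.0 0.0 14.7
      vertex 18.8 0.0 14.7
      vertex 18.8 22.6 0.0
    endloop
  endfacet
  facet normal 0.0000 0.5452 0.8383
    outer loop
      vertex 0.0 0.0 14.7
      vertex 18.8 22.6 0.0
      vertex 0.0 22.6 0.0
    endloop
  endfacet
  facet normal -1.0000 0.0000 0.0000
    outer loop
      vertex 0.0 0.0 14.7
      vertex 0.0 22.6 0.0
      vertex 0.0 0.0 0.0
    endloop
  endfacet
  facet normal 1.0000 0.0000 0.0000
    outer loop
      vertex 18.8 0.0 0.0
      vertex 18.8 22.6 0.0
      vertex 18.8 0.0 14.7
    endloop
  endfacet
endsolid part

The G0 Z moves step by Δz≈1.8 mm. The G1 loops shrink linearly with z, so the solid tapers from its base footprint up to z≈14.7. Closing with a flat bottom cap and the tapered top and triangulating gives 8 facets — a wedge (ramp): 18.8 × 22.6 mm base, rising to 14.7 mm along the y=0 edge and sloping linearly to z=0 at y=22.6.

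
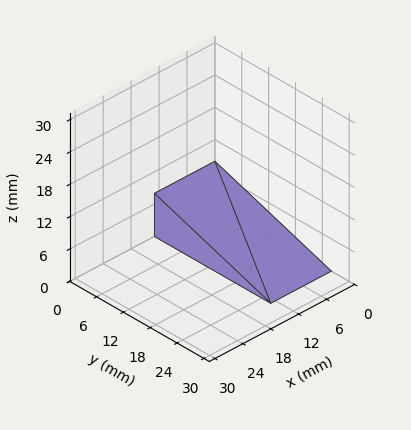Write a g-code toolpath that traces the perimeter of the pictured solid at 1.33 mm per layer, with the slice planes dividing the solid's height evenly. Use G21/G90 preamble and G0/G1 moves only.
Reading the render: the shape is a wedge (ramp): 13 × 26 mm base, rising to 8 mm along the y=0 edge and sloping linearly to z=0 at y=26 (dimensions read to the nearest mm from the axis ticks). For the g-code, the solid's height is divided into equal slices at the stated Δz and each level perimeter traced with G1 moves after a G0 lift.

; perimeter-only toolpath
G21 ; units = mm
G90 ; absolute positioning
G28 ; home
; layer 1
G0 Z1.33
G0 X0.00 Y0.00
G1 X13.00 Y0.00
G1 X13.00 Y21.67
G1 X0.00 Y21.67
G1 X0.00 Y0.00
; layer 2
G0 Z2.67
G0 X0.00 Y0.00
G1 X13.00 Y0.00
G1 X13.00 Y17.33
G1 X0.00 Y17.33
G1 X0.00 Y0.00
; layer 3
G0 Z4.00
G0 X0.00 Y0.00
G1 X13.00 Y0.00
G1 X13.00 Y13.00
G1 X0.00 Y13.00
G1 X0.00 Y0.00
; layer 4
G0 Z5.33
G0 X0.00 Y0.00
G1 X13.00 Y0.00
G1 X13.00 Y8.67
G1 X0.00 Y8.67
G1 X0.00 Y0.00
; layer 5
G0 Z6.67
G0 X0.00 Y0.00
G1 X13.00 Y0.00
G1 X13.00 Y4.33
G1 X0.00 Y4.33
G1 X0.00 Y0.00
M2 ; end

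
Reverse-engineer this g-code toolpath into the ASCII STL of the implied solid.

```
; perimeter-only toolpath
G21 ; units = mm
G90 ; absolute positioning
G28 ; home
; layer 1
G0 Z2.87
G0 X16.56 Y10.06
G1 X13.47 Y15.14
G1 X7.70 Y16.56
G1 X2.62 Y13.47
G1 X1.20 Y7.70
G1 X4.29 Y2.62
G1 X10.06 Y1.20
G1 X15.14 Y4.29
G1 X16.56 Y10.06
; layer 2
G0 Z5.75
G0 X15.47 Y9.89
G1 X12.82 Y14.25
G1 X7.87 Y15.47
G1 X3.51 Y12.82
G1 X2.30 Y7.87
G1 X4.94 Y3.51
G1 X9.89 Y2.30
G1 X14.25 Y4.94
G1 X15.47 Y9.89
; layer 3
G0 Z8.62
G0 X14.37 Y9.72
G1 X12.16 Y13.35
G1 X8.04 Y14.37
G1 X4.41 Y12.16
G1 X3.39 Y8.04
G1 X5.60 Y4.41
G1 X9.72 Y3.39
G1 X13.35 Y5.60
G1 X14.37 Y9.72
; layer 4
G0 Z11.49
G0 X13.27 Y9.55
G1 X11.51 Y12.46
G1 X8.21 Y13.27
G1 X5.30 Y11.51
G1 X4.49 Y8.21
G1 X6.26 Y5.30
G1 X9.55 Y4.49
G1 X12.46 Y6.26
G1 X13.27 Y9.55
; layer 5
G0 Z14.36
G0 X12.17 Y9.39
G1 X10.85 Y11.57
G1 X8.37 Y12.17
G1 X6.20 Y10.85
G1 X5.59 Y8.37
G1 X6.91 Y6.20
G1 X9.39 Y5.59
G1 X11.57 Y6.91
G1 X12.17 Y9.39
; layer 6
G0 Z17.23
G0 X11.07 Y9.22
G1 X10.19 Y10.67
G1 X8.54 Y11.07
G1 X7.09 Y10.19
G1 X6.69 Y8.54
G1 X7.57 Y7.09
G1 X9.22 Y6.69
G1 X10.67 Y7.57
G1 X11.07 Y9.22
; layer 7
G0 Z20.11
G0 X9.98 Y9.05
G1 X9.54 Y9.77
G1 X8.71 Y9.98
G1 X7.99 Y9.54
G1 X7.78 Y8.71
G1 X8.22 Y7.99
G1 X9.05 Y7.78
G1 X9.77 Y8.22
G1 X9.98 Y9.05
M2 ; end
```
solid part
  facet normal 0.0000 0.0000 -1.0000
    outer loop
      vertex 7.53 17.66 0.00
      vertex 14.13 16.04 0.00
      vertex 17.66 10.23 0.00
    endloop
  endfacet
  facet normal 0.0000 0.0000 -1.0000
    outer loop
      vertex 1.72 14.13 0.00
      vertex 7.53 17.66 0.00
      vertex 17.66 10.23 0.00
    endloop
  endfacet
  facet normal 0.0000 0.0000 -1.0000
    outer loop
      vertex 0.10 7.53 0.00
      vertex 1.72 14.13 0.00
      vertex 17.66 10.23 0.00
    endloop
  endfacet
  facet normal 0.0000 0.0000 -1.0000
    outer loop
      vertex 3.63 1.72 0.00
      vertex 0.10 7.53 0.00
      vertex 17.66 10.23 0.00
    endloop
  endfacet
  facet normal 0.0000 0.0000 -1.0000
    outer loop
      vertex 10.23 0.10 0.00
      vertex 3.63 1.72 0.00
      vertex 17.66 10.23 0.00
    endloop
  endfacet
  facet normal 0.0000 0.0000 -1.0000
    outer loop
      vertex 16.04 3.63 0.00
      vertex 10.23 0.10 0.00
      vertex 17.66 10.23 0.00
    endloop
  endfacet
  facet normal 0.8049 0.4890 0.3362
    outer loop
      vertex 17.66 10.23 0.00
      vertex 14.13 16.04 0.00
      vertex 8.88 8.88 22.98
    endloop
  endfacet
  facet normal 0.2245 0.9146 0.3363
    outer loop
      vertex 14.13 16.04 0.00
      vertex 7.53 17.66 0.00
      vertex 8.88 8.88 22.98
    endloop
  endfacet
  facet normal -0.4890 0.8049 0.3362
    outer loop
      vertex 7.53 17.66 0.00
      vertex 1.72 14.13 0.00
      vertex 8.88 8.88 22.98
    endloop
  endfacet
  facet normal -0.9146 0.2245 0.3363
    outer loop
      vertex 1.72 14.13 0.00
      vertex 0.10 7.53 0.00
      vertex 8.88 8.88 22.98
    endloop
  endfacet
  facet normal -0.8049 -0.4890 0.3362
    outer loop
      vertex 0.10 7.53 0.00
      vertex 3.63 1.72 0.00
      vertex 8.88 8.88 22.98
    endloop
  endfacet
  facet normal -0.2245 -0.9146 0.3363
    outer loop
      vertex 3.63 1.72 0.00
      vertex 10.23 0.10 0.00
      vertex 8.88 8.88 22.98
    endloop
  endfacet
  facet normal 0.4890 -0.8049 0.3362
    outer loop
      vertex 10.23 0.10 0.00
      vertex 16.04 3.63 0.00
      vertex 8.88 8.88 22.98
    endloop
  endfacet
  facet normal 0.9146 -0.2245 0.3363
    outer loop
      vertex 16.04 3.63 0.00
      vertex 17.66 10.23 0.00
      vertex 8.88 8.88 22.98
    endloop
  endfacet
endsolid part

The G0 Z moves step by Δz≈2.87 mm. The G1 loops shrink linearly with z, so the solid tapers from its base footprint up to z≈23. Closing with a flat bottom cap and the tapered top and triangulating gives 14 facets — a regular 8-sided pyramid, base circumscribed radius ≈ 8.88 mm, apex at z ≈ 23 mm.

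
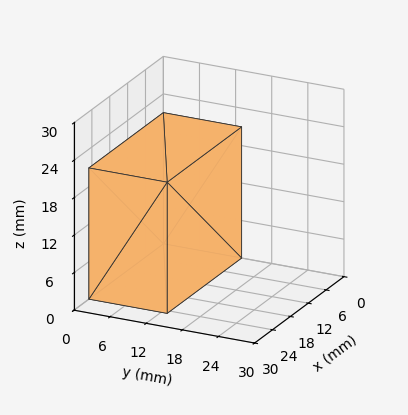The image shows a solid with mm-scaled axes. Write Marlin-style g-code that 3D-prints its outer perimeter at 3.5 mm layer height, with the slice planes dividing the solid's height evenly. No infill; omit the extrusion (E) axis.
Reading the render: the shape is a rectangular box, roughly 25 × 13 mm footprint and 21 mm tall (dimensions read to the nearest mm from the axis ticks). For the g-code, the solid's height is divided into equal slices at the stated Δz and each level perimeter traced with G1 moves after a G0 lift.

; perimeter-only toolpath
G21 ; units = mm
G90 ; absolute positioning
G28 ; home
; layer 1
G0 Z3.5
G0 X0.0 Y0.0
G1 X25.0 Y0.0
G1 X25.0 Y13.0
G1 X0.0 Y13.0
G1 X0.0 Y0.0
; layer 2
G0 Z7.0
G0 X0.0 Y0.0
G1 X25.0 Y0.0
G1 X25.0 Y13.0
G1 X0.0 Y13.0
G1 X0.0 Y0.0
; layer 3
G0 Z10.5
G0 X0.0 Y0.0
G1 X25.0 Y0.0
G1 X25.0 Y13.0
G1 X0.0 Y13.0
G1 X0.0 Y0.0
; layer 4
G0 Z14.0
G0 X0.0 Y0.0
G1 X25.0 Y0.0
G1 X25.0 Y13.0
G1 X0.0 Y13.0
G1 X0.0 Y0.0
; layer 5
G0 Z17.5
G0 X0.0 Y0.0
G1 X25.0 Y0.0
G1 X25.0 Y13.0
G1 X0.0 Y13.0
G1 X0.0 Y0.0
; layer 6
G0 Z21.0
G0 X0.0 Y0.0
G1 X25.0 Y0.0
G1 X25.0 Y13.0
G1 X0.0 Y13.0
G1 X0.0 Y0.0
M2 ; end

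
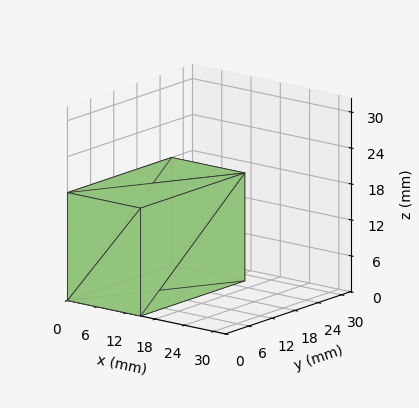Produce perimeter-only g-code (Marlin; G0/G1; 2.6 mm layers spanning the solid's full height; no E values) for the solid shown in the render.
Reading the render: the shape is a rectangular box, roughly 15 × 27 mm footprint and 18 mm tall (dimensions read to the nearest mm from the axis ticks). For the g-code, the solid's height is divided into equal slices at the stated Δz and each level perimeter traced with G1 moves after a G0 lift.

; perimeter-only toolpath
G21 ; units = mm
G90 ; absolute positioning
G28 ; home
; layer 1
G0 Z2.6
G0 X0.0 Y0.0
G1 X15.0 Y0.0
G1 X15.0 Y27.0
G1 X0.0 Y27.0
G1 X0.0 Y0.0
; layer 2
G0 Z5.1
G0 X0.0 Y0.0
G1 X15.0 Y0.0
G1 X15.0 Y27.0
G1 X0.0 Y27.0
G1 X0.0 Y0.0
; layer 3
G0 Z7.7
G0 X0.0 Y0.0
G1 X15.0 Y0.0
G1 X15.0 Y27.0
G1 X0.0 Y27.0
G1 X0.0 Y0.0
; layer 4
G0 Z10.3
G0 X0.0 Y0.0
G1 X15.0 Y0.0
G1 X15.0 Y27.0
G1 X0.0 Y27.0
G1 X0.0 Y0.0
; layer 5
G0 Z12.9
G0 X0.0 Y0.0
G1 X15.0 Y0.0
G1 X15.0 Y27.0
G1 X0.0 Y27.0
G1 X0.0 Y0.0
; layer 6
G0 Z15.4
G0 X0.0 Y0.0
G1 X15.0 Y0.0
G1 X15.0 Y27.0
G1 X0.0 Y27.0
G1 X0.0 Y0.0
; layer 7
G0 Z18.0
G0 X0.0 Y0.0
G1 X15.0 Y0.0
G1 X15.0 Y27.0
G1 X0.0 Y27.0
G1 X0.0 Y0.0
M2 ; end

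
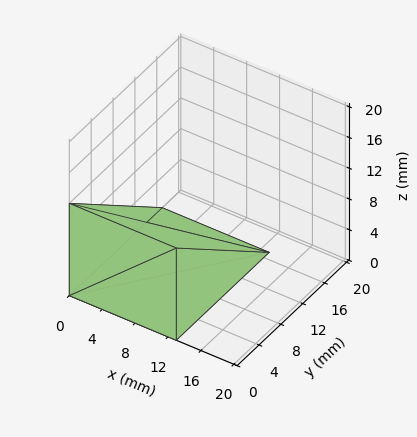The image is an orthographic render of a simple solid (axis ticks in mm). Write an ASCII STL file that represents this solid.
Reading the render: the shape is a wedge (ramp): 13 × 17 mm base, rising to 12 mm along the y=0 edge and sloping linearly to z=0 at y=17 (dimensions read to the nearest mm from the axis ticks). For the STL, each face is triangulated and given an outward normal.

solid part
  facet normal 0.0000 0.0000 -1.0000
    outer loop
      vertex 13.0 17.0 0.0
      vertex 13.0 0.0 0.0
      vertex 0.0 0.0 0.0
    endloop
  endfacet
  facet normal 0.0000 0.0000 -1.0000
    outer loop
      vertex 0.0 17.0 0.0
      vertex 13.0 17.0 0.0
      vertex 0.0 0.0 0.0
    endloop
  endfacet
  facet normal 0.0000 -1.0000 0.0000
    outer loop
      vertex 0.0 0.0 0.0
      vertex 13.0 0.0 0.0
      vertex 13.0 0.0 12.0
    endloop
  endfacet
  facet normal 0.0000 -1.0000 0.0000
    outer loop
      vertex 0.0 0.0 0.0
      vertex 13.0 0.0 12.0
      vertex 0.0 0.0 12.0
    endloop
  endfacet
  facet normal 0.0000 0.5767 0.8170
    outer loop
      vertex 0.0 0.0 12.0
      vertex 13.0 0.0 12.0
      vertex 13.0 17.0 0.0
    endloop
  endfacet
  facet normal 0.0000 0.5767 0.8170
    outer loop
      vertex 0.0 0.0 12.0
      vertex 13.0 17.0 0.0
      vertex 0.0 17.0 0.0
    endloop
  endfacet
  facet normal -1.0000 0.0000 0.0000
    outer loop
      vertex 0.0 0.0 12.0
      vertex 0.0 17.0 0.0
      vertex 0.0 0.0 0.0
    endloop
  endfacet
  facet normal 1.0000 0.0000 0.0000
    outer loop
      vertex 13.0 0.0 0.0
      vertex 13.0 17.0 0.0
      vertex 13.0 0.0 12.0
    endloop
  endfacet
endsolid part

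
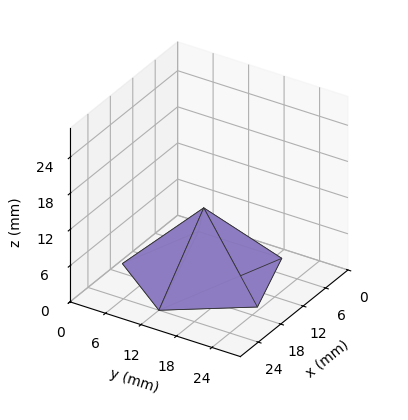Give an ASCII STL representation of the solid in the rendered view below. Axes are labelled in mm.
Reading the render: the shape is a regular 5-sided pyramid, base circumscribed radius ≈ 12 mm, apex at z ≈ 11 mm (dimensions read to the nearest mm from the axis ticks). For the STL, each face is triangulated and given an outward normal.

solid part
  facet normal 0.0000 0.0000 -1.0000
    outer loop
      vertex 2.292 19.053 0.000
      vertex 15.708 23.413 0.000
      vertex 24.000 12.000 0.000
    endloop
  endfacet
  facet normal 0.0000 0.0000 -1.0000
    outer loop
      vertex 2.292 4.947 0.000
      vertex 2.292 19.053 0.000
      vertex 24.000 12.000 0.000
    endloop
  endfacet
  facet normal 0.0000 0.0000 -1.0000
    outer loop
      vertex 15.708 0.587 0.000
      vertex 2.292 4.947 0.000
      vertex 24.000 12.000 0.000
    endloop
  endfacet
  facet normal 0.6066 0.4407 0.6617
    outer loop
      vertex 24.000 12.000 0.000
      vertex 15.708 23.413 0.000
      vertex 12.000 12.000 11.000
    endloop
  endfacet
  facet normal -0.2317 0.7131 0.6617
    outer loop
      vertex 15.708 23.413 0.000
      vertex 2.292 19.053 0.000
      vertex 12.000 12.000 11.000
    endloop
  endfacet
  facet normal -0.7498 0.0000 0.6617
    outer loop
      vertex 2.292 19.053 0.000
      vertex 2.292 4.947 0.000
      vertex 12.000 12.000 11.000
    endloop
  endfacet
  facet normal -0.2317 -0.7131 0.6617
    outer loop
      vertex 2.292 4.947 0.000
      vertex 15.708 0.587 0.000
      vertex 12.000 12.000 11.000
    endloop
  endfacet
  facet normal 0.6066 -0.4407 0.6617
    outer loop
      vertex 15.708 0.587 0.000
      vertex 24.000 12.000 0.000
      vertex 12.000 12.000 11.000
    endloop
  endfacet
endsolid part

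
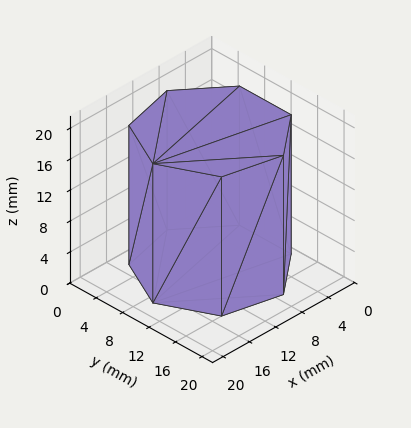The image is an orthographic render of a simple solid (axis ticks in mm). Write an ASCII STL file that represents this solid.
Reading the render: the shape is a regular 7-sided prism (a cylinder approximated with 7 flat sides), circumscribed radius ≈ 9 mm, height ≈ 18 mm (dimensions read to the nearest mm from the axis ticks). For the STL, each face is triangulated and given an outward normal.

solid part
  facet normal 0.0000 0.0000 -1.0000
    outer loop
      vertex 7.0 17.8 0.0
      vertex 14.6 16.0 0.0
      vertex 18.0 9.0 0.0
    endloop
  endfacet
  facet normal 0.0000 0.0000 -1.0000
    outer loop
      vertex 0.9 12.9 0.0
      vertex 7.0 17.8 0.0
      vertex 18.0 9.0 0.0
    endloop
  endfacet
  facet normal 0.0000 0.0000 -1.0000
    outer loop
      vertex 0.9 5.1 0.0
      vertex 0.9 12.9 0.0
      vertex 18.0 9.0 0.0
    endloop
  endfacet
  facet normal 0.0000 0.0000 -1.0000
    outer loop
      vertex 7.0 0.2 0.0
      vertex 0.9 5.1 0.0
      vertex 18.0 9.0 0.0
    endloop
  endfacet
  facet normal 0.0000 0.0000 -1.0000
    outer loop
      vertex 14.6 2.0 0.0
      vertex 7.0 0.2 0.0
      vertex 18.0 9.0 0.0
    endloop
  endfacet
  facet normal 0.0000 0.0000 1.0000
    outer loop
      vertex 18.0 9.0 18.0
      vertex 14.6 16.0 18.0
      vertex 7.0 17.8 18.0
    endloop
  endfacet
  facet normal 0.0000 0.0000 1.0000
    outer loop
      vertex 18.0 9.0 18.0
      vertex 7.0 17.8 18.0
      vertex 0.9 12.9 18.0
    endloop
  endfacet
  facet normal 0.0000 0.0000 1.0000
    outer loop
      vertex 18.0 9.0 18.0
      vertex 0.9 12.9 18.0
      vertex 0.9 5.1 18.0
    endloop
  endfacet
  facet normal 0.0000 0.0000 1.0000
    outer loop
      vertex 18.0 9.0 18.0
      vertex 0.9 5.1 18.0
      vertex 7.0 0.2 18.0
    endloop
  endfacet
  facet normal 0.0000 0.0000 1.0000
    outer loop
      vertex 18.0 9.0 18.0
      vertex 7.0 0.2 18.0
      vertex 14.6 2.0 18.0
    endloop
  endfacet
  facet normal 0.8995 0.4369 0.0000
    outer loop
      vertex 18.0 9.0 0.0
      vertex 14.6 16.0 0.0
      vertex 14.6 16.0 18.0
    endloop
  endfacet
  facet normal 0.8995 0.4369 0.0000
    outer loop
      vertex 18.0 9.0 0.0
      vertex 14.6 16.0 18.0
      vertex 18.0 9.0 18.0
    endloop
  endfacet
  facet normal 0.2305 0.9731 0.0000
    outer loop
      vertex 14.6 16.0 0.0
      vertex 7.0 17.8 0.0
      vertex 7.0 17.8 18.0
    endloop
  endfacet
  facet normal 0.2305 0.9731 0.0000
    outer loop
      vertex 14.6 16.0 0.0
      vertex 7.0 17.8 18.0
      vertex 14.6 16.0 18.0
    endloop
  endfacet
  facet normal -0.6263 0.7796 0.0000
    outer loop
      vertex 7.0 17.8 0.0
      vertex 0.9 12.9 0.0
      vertex 0.9 12.9 18.0
    endloop
  endfacet
  facet normal -0.6263 0.7796 0.0000
    outer loop
      vertex 7.0 17.8 0.0
      vertex 0.9 12.9 18.0
      vertex 7.0 17.8 18.0
    endloop
  endfacet
  facet normal -1.0000 0.0000 0.0000
    outer loop
      vertex 0.9 12.9 0.0
      vertex 0.9 5.1 0.0
      vertex 0.9 5.1 18.0
    endloop
  endfacet
  facet normal -1.0000 0.0000 0.0000
    outer loop
      vertex 0.9 12.9 0.0
      vertex 0.9 5.1 18.0
      vertex 0.9 12.9 18.0
    endloop
  endfacet
  facet normal -0.6263 -0.7796 0.0000
    outer loop
      vertex 0.9 5.1 0.0
      vertex 7.0 0.2 0.0
      vertex 7.0 0.2 18.0
    endloop
  endfacet
  facet normal -0.6263 -0.7796 0.0000
    outer loop
      vertex 0.9 5.1 0.0
      vertex 7.0 0.2 18.0
      vertex 0.9 5.1 18.0
    endloop
  endfacet
  facet normal 0.2305 -0.9731 0.0000
    outer loop
      vertex 7.0 0.2 0.0
      vertex 14.6 2.0 0.0
      vertex 14.6 2.0 18.0
    endloop
  endfacet
  facet normal 0.2305 -0.9731 0.0000
    outer loop
      vertex 7.0 0.2 0.0
      vertex 14.6 2.0 18.0
      vertex 7.0 0.2 18.0
    endloop
  endfacet
  facet normal 0.8995 -0.4369 0.0000
    outer loop
      vertex 14.6 2.0 0.0
      vertex 18.0 9.0 0.0
      vertex 18.0 9.0 18.0
    endloop
  endfacet
  facet normal 0.8995 -0.4369 0.0000
    outer loop
      vertex 14.6 2.0 0.0
      vertex 18.0 9.0 18.0
      vertex 14.6 2.0 18.0
    endloop
  endfacet
endsolid part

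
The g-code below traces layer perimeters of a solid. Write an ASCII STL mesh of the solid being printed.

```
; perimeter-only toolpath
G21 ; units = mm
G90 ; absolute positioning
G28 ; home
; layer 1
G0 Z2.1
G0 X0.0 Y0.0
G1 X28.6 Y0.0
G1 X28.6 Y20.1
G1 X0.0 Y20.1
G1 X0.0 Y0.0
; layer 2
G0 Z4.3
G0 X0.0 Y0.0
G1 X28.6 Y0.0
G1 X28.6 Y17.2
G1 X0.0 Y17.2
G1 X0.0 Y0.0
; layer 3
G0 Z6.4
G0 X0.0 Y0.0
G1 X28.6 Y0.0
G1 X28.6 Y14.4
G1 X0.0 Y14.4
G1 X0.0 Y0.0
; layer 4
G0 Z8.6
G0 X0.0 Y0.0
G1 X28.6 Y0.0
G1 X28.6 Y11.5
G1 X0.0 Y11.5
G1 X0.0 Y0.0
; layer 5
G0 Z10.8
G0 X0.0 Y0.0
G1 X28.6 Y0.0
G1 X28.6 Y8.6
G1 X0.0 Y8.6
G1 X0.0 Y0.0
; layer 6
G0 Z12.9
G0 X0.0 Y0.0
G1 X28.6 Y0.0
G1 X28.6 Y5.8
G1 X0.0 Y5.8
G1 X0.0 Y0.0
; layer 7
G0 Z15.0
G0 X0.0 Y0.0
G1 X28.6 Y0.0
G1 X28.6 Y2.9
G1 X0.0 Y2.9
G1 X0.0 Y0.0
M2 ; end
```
solid part
  facet normal 0.0000 0.0000 -1.0000
    outer loop
      vertex 28.6 23.0 0.0
      vertex 28.6 0.0 0.0
      vertex 0.0 0.0 0.0
    endloop
  endfacet
  facet normal 0.0000 0.0000 -1.0000
    outer loop
      vertex 0.0 23.0 0.0
      vertex 28.6 23.0 0.0
      vertex 0.0 0.0 0.0
    endloop
  endfacet
  facet normal 0.0000 -1.0000 0.0000
    outer loop
      vertex 0.0 0.0 0.0
      vertex 28.6 0.0 0.0
      vertex 28.6 0.0 17.2
    endloop
  endfacet
  facet normal 0.0000 -1.0000 0.0000
    outer loop
      vertex 0.0 0.0 0.0
      vertex 28.6 0.0 17.2
      vertex 0.0 0.0 17.2
    endloop
  endfacet
  facet normal 0.0000 0.5989 0.8008
    outer loop
      vertex 0.0 0.0 17.2
      vertex 28.6 0.0 17.2
      vertex 28.6 23.0 0.0
    endloop
  endfacet
  facet normal 0.0000 0.5989 0.8008
    outer loop
      vertex 0.0 0.0 17.2
      vertex 28.6 23.0 0.0
      vertex 0.0 23.0 0.0
    endloop
  endfacet
  facet normal -1.0000 0.0000 0.0000
    outer loop
      vertex 0.0 0.0 17.2
      vertex 0.0 23.0 0.0
      vertex 0.0 0.0 0.0
    endloop
  endfacet
  facet normal 1.0000 0.0000 0.0000
    outer loop
      vertex 28.6 0.0 0.0
      vertex 28.6 23.0 0.0
      vertex 28.6 0.0 17.2
    endloop
  endfacet
endsolid part

The G0 Z moves step by Δz≈2.1 mm. The G1 loops shrink linearly with z, so the solid tapers from its base footprint up to z≈17.2. Closing with a flat bottom cap and the tapered top and triangulating gives 8 facets — a wedge (ramp): 28.6 × 23 mm base, rising to 17.2 mm along the y=0 edge and sloping linearly to z=0 at y=23.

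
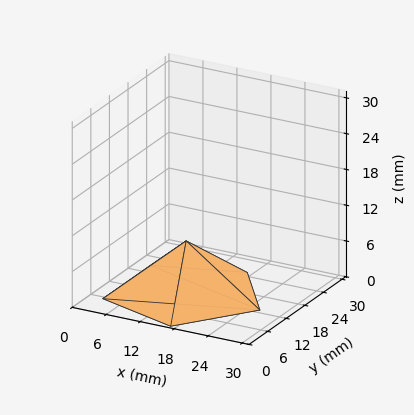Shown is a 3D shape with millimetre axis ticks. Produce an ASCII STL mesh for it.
Reading the render: the shape is a regular 5-sided pyramid, base circumscribed radius ≈ 13 mm, apex at z ≈ 9 mm (dimensions read to the nearest mm from the axis ticks). For the STL, each face is triangulated and given an outward normal.

solid part
  facet normal 0.0000 0.0000 -1.0000
    outer loop
      vertex 2.48 20.64 0.00
      vertex 17.02 25.36 0.00
      vertex 26.00 13.00 0.00
    endloop
  endfacet
  facet normal 0.0000 0.0000 -1.0000
    outer loop
      vertex 2.48 5.36 0.00
      vertex 2.48 20.64 0.00
      vertex 26.00 13.00 0.00
    endloop
  endfacet
  facet normal 0.0000 0.0000 -1.0000
    outer loop
      vertex 17.02 0.64 0.00
      vertex 2.48 5.36 0.00
      vertex 26.00 13.00 0.00
    endloop
  endfacet
  facet normal 0.5260 0.3822 0.7598
    outer loop
      vertex 26.00 13.00 0.00
      vertex 17.02 25.36 0.00
      vertex 13.00 13.00 9.00
    endloop
  endfacet
  facet normal -0.2008 0.6185 0.7597
    outer loop
      vertex 17.02 25.36 0.00
      vertex 2.48 20.64 0.00
      vertex 13.00 13.00 9.00
    endloop
  endfacet
  facet normal -0.6501 0.0000 0.7599
    outer loop
      vertex 2.48 20.64 0.00
      vertex 2.48 5.36 0.00
      vertex 13.00 13.00 9.00
    endloop
  endfacet
  facet normal -0.2008 -0.6185 0.7597
    outer loop
      vertex 2.48 5.36 0.00
      vertex 17.02 0.64 0.00
      vertex 13.00 13.00 9.00
    endloop
  endfacet
  facet normal 0.5260 -0.3822 0.7598
    outer loop
      vertex 17.02 0.64 0.00
      vertex 26.00 13.00 0.00
      vertex 13.00 13.00 9.00
    endloop
  endfacet
endsolid part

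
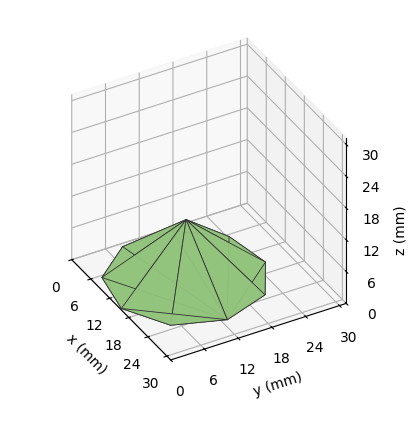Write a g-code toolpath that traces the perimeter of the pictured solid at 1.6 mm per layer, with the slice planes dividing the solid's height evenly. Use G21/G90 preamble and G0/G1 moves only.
Reading the render: the shape is a regular 9-sided pyramid, base circumscribed radius ≈ 13 mm, apex at z ≈ 11 mm (dimensions read to the nearest mm from the axis ticks). For the g-code, the solid's height is divided into equal slices at the stated Δz and each level perimeter traced with G1 moves after a G0 lift.

; perimeter-only toolpath
G21 ; units = mm
G90 ; absolute positioning
G28 ; home
; layer 1
G0 Z1.6
G0 X24.1 Y13.0
G1 X21.6 Y20.2
G1 X15.0 Y24.0
G1 X7.4 Y22.7
G1 X2.5 Y16.8
G1 X2.5 Y9.2
G1 X7.4 Y3.3
G1 X15.0 Y2.0
G1 X21.6 Y5.8
G1 X24.1 Y13.0
; layer 2
G0 Z3.1
G0 X22.3 Y13.0
G1 X20.1 Y19.0
G1 X14.6 Y22.1
G1 X8.4 Y21.1
G1 X4.3 Y16.1
G1 X4.3 Y9.9
G1 X8.4 Y4.9
G1 X14.6 Y3.9
G1 X20.1 Y7.0
G1 X22.3 Y13.0
; layer 3
G0 Z4.7
G0 X20.4 Y13.0
G1 X18.7 Y17.8
G1 X14.3 Y20.3
G1 X9.3 Y19.5
G1 X6.0 Y15.5
G1 X6.0 Y10.5
G1 X9.3 Y6.5
G1 X14.3 Y5.7
G1 X18.7 Y8.2
G1 X20.4 Y13.0
; layer 4
G0 Z6.3
G0 X18.6 Y13.0
G1 X17.3 Y16.6
G1 X14.0 Y18.5
G1 X10.2 Y17.8
G1 X7.8 Y14.9
G1 X7.8 Y11.1
G1 X10.2 Y8.2
G1 X14.0 Y7.5
G1 X17.3 Y9.4
G1 X18.6 Y13.0
; layer 5
G0 Z7.9
G0 X16.7 Y13.0
G1 X15.9 Y15.4
G1 X13.7 Y16.7
G1 X11.1 Y16.2
G1 X9.5 Y14.3
G1 X9.5 Y11.7
G1 X11.1 Y9.8
G1 X13.7 Y9.3
G1 X15.9 Y10.6
G1 X16.7 Y13.0
; layer 6
G0 Z9.4
G0 X14.9 Y13.0
G1 X14.4 Y14.2
G1 X13.3 Y14.8
G1 X12.1 Y14.6
G1 X11.3 Y13.6
G1 X11.3 Y12.4
G1 X12.1 Y11.4
G1 X13.3 Y11.2
G1 X14.4 Y11.8
G1 X14.9 Y13.0
M2 ; end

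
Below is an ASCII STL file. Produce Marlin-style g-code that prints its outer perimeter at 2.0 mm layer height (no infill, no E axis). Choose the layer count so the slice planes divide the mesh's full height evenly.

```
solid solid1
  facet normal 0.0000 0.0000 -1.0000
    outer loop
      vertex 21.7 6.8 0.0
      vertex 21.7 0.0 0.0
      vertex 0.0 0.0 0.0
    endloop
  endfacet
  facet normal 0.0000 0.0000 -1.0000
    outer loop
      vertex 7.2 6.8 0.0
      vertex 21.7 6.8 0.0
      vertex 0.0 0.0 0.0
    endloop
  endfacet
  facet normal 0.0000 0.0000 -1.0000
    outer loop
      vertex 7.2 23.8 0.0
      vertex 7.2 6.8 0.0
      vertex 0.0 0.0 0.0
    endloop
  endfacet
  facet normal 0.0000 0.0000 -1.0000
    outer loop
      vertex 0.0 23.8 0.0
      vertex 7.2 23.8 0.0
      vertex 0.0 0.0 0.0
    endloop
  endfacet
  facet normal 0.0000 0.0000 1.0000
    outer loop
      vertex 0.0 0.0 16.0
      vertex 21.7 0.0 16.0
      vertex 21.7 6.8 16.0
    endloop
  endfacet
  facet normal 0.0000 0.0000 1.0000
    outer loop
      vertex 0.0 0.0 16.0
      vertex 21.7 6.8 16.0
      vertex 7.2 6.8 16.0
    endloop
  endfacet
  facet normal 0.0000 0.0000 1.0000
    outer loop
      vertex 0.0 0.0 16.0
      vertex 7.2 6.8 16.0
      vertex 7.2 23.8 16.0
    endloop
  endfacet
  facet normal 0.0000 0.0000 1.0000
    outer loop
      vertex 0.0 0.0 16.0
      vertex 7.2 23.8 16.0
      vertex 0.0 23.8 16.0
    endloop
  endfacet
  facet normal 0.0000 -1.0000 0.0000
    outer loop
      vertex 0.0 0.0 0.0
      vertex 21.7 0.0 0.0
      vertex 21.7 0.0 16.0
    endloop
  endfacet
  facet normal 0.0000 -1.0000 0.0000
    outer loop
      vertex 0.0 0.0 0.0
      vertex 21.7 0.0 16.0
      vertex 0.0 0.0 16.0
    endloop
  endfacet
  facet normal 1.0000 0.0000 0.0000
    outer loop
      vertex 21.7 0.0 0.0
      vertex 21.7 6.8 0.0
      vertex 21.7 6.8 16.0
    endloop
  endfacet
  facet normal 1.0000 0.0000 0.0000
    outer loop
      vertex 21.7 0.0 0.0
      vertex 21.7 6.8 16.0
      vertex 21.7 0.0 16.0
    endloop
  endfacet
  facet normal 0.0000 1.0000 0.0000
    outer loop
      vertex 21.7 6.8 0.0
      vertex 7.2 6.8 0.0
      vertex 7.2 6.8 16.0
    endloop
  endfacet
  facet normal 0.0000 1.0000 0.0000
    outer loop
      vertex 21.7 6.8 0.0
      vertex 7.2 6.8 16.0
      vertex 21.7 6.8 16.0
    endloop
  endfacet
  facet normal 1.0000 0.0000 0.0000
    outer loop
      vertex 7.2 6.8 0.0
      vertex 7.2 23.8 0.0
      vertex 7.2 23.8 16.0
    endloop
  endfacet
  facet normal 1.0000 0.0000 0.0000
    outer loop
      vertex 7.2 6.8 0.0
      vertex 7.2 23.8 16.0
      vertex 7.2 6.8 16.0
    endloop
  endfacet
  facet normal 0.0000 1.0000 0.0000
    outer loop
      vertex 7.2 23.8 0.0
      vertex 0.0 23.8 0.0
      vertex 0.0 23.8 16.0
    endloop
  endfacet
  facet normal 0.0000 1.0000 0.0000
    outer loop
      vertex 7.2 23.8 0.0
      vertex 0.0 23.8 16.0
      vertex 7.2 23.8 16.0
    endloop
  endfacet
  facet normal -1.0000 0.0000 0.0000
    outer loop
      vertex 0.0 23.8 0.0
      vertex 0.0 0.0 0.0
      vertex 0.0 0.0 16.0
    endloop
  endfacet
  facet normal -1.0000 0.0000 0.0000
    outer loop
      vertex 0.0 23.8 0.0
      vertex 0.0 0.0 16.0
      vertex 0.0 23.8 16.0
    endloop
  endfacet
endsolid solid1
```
; perimeter-only toolpath
G21 ; units = mm
G90 ; absolute positioning
G28 ; home
; layer 1
G0 Z2.0
G0 X0.0 Y0.0
G1 X21.7 Y0.0
G1 X21.7 Y6.8
G1 X7.2 Y6.8
G1 X7.2 Y23.8
G1 X0.0 Y23.8
G1 X0.0 Y0.0
; layer 2
G0 Z4.0
G0 X0.0 Y0.0
G1 X21.7 Y0.0
G1 X21.7 Y6.8
G1 X7.2 Y6.8
G1 X7.2 Y23.8
G1 X0.0 Y23.8
G1 X0.0 Y0.0
; layer 3
G0 Z6.0
G0 X0.0 Y0.0
G1 X21.7 Y0.0
G1 X21.7 Y6.8
G1 X7.2 Y6.8
G1 X7.2 Y23.8
G1 X0.0 Y23.8
G1 X0.0 Y0.0
; layer 4
G0 Z8.0
G0 X0.0 Y0.0
G1 X21.7 Y0.0
G1 X21.7 Y6.8
G1 X7.2 Y6.8
G1 X7.2 Y23.8
G1 X0.0 Y23.8
G1 X0.0 Y0.0
; layer 5
G0 Z10.0
G0 X0.0 Y0.0
G1 X21.7 Y0.0
G1 X21.7 Y6.8
G1 X7.2 Y6.8
G1 X7.2 Y23.8
G1 X0.0 Y23.8
G1 X0.0 Y0.0
; layer 6
G0 Z12.0
G0 X0.0 Y0.0
G1 X21.7 Y0.0
G1 X21.7 Y6.8
G1 X7.2 Y6.8
G1 X7.2 Y23.8
G1 X0.0 Y23.8
G1 X0.0 Y0.0
; layer 7
G0 Z14.0
G0 X0.0 Y0.0
G1 X21.7 Y0.0
G1 X21.7 Y6.8
G1 X7.2 Y6.8
G1 X7.2 Y23.8
G1 X0.0 Y23.8
G1 X0.0 Y0.0
; layer 8
G0 Z16.0
G0 X0.0 Y0.0
G1 X21.7 Y0.0
G1 X21.7 Y6.8
G1 X7.2 Y6.8
G1 X7.2 Y23.8
G1 X0.0 Y23.8
G1 X0.0 Y0.0
M2 ; end

The solid is an L-shaped prism: outer 21.7 × 23.8 mm, arm thicknesses ≈ 6.8 mm (horizontal) and 7.2 mm (vertical), extruded 16 mm in z. Slicing at Δz = 2.0 mm — 8 equal slices spanning the solid's height, so layer i sits at z = i·h/8 — gives 8 non-empty perimeters. Each is a 6-segment closed polygon; G0 lifts to the layer z and rapids to the start vertex, then G1 traces the edges.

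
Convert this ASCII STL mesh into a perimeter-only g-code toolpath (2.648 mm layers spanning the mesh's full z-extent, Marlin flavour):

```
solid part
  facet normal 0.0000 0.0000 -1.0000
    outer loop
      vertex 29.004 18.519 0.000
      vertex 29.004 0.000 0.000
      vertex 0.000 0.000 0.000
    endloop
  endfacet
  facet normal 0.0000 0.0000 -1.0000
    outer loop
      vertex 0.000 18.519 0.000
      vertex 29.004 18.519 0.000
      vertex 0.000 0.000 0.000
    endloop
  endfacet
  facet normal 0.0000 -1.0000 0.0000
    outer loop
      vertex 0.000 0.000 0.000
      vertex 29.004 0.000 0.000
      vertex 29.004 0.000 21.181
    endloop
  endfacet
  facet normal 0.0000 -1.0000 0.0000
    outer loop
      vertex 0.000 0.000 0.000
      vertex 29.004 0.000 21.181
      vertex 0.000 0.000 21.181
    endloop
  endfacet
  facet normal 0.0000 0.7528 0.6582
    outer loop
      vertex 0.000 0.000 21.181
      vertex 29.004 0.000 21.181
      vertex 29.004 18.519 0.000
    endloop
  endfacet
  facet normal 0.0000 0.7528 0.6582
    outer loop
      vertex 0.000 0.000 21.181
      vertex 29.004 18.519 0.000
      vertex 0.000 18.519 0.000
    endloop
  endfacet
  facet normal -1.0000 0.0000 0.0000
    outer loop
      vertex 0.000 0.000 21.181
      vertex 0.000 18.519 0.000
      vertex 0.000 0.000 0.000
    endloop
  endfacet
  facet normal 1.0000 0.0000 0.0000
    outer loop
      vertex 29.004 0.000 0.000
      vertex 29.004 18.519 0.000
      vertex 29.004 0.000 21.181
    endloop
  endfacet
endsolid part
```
; perimeter-only toolpath
G21 ; units = mm
G90 ; absolute positioning
G28 ; home
; layer 1
G0 Z2.648
G0 X0.000 Y0.000
G1 X29.004 Y0.000
G1 X29.004 Y16.204
G1 X0.000 Y16.204
G1 X0.000 Y0.000
; layer 2
G0 Z5.295
G0 X0.000 Y0.000
G1 X29.004 Y0.000
G1 X29.004 Y13.889
G1 X0.000 Y13.889
G1 X0.000 Y0.000
; layer 3
G0 Z7.943
G0 X0.000 Y0.000
G1 X29.004 Y0.000
G1 X29.004 Y11.574
G1 X0.000 Y11.574
G1 X0.000 Y0.000
; layer 4
G0 Z10.591
G0 X0.000 Y0.000
G1 X29.004 Y0.000
G1 X29.004 Y9.259
G1 X0.000 Y9.259
G1 X0.000 Y0.000
; layer 5
G0 Z13.238
G0 X0.000 Y0.000
G1 X29.004 Y0.000
G1 X29.004 Y6.945
G1 X0.000 Y6.945
G1 X0.000 Y0.000
; layer 6
G0 Z15.886
G0 X0.000 Y0.000
G1 X29.004 Y0.000
G1 X29.004 Y4.630
G1 X0.000 Y4.630
G1 X0.000 Y0.000
; layer 7
G0 Z18.533
G0 X0.000 Y0.000
G1 X29.004 Y0.000
G1 X29.004 Y2.315
G1 X0.000 Y2.315
G1 X0.000 Y0.000
M2 ; end

The solid is a wedge (ramp): 29 × 18.5 mm base, rising to 21.2 mm along the y=0 edge and sloping linearly to z=0 at y=18.5. Slicing at Δz = 2.648 mm — 8 equal slices spanning the solid's height, so layer i sits at z = i·h/8 — gives 7 non-empty perimeters. Each is a 4-segment closed polygon; G0 lifts to the layer z and rapids to the start vertex, then G1 traces the edges. The cross-section shrinks linearly with z (the slice at the apex is degenerate and omitted).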